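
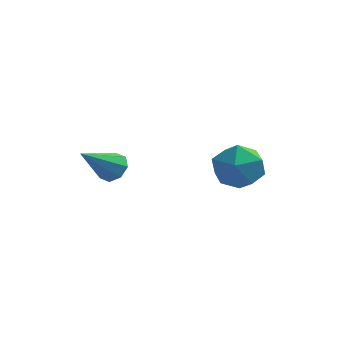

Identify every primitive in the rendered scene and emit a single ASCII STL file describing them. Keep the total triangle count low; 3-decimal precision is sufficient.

solid 
facet normal 0.450 0.610 -0.652
outer loop
vertex -1.311 -0.994 -2.128
vertex -1.797 -0.439 -1.944
vertex -1.118 -0.666 -1.688
endloop
endfacet
facet normal 0.643 -0.722 0.256
outer loop
vertex -1.311 -0.994 -2.128
vertex -1.118 -0.666 -1.688
vertex -2.743 -1.721 -0.576
endloop
endfacet
facet normal 0.450 0.612 -0.650
outer loop
vertex -1.118 -0.666 -1.688
vertex -1.797 -0.439 -1.944
vertex -1.323 -0.206 -1.397
endloop
endfacet
facet normal 0.636 -0.190 0.748
outer loop
vertex -1.118 -0.666 -1.688
vertex -1.323 -0.206 -1.397
vertex -2.743 -1.721 -0.576
endloop
endfacet
facet normal 0.451 0.611 -0.651
outer loop
vertex -1.323 -0.206 -1.397
vertex -1.797 -0.439 -1.944
vertex -1.805 0.118 -1.427
endloop
endfacet
facet normal 0.171 0.340 0.925
outer loop
vertex -1.323 -0.206 -1.397
vertex -1.805 0.118 -1.427
vertex -2.743 -1.721 -0.576
endloop
endfacet
facet normal 0.451 0.611 -0.651
outer loop
vertex -1.805 0.118 -1.427
vertex -1.797 -0.439 -1.944
vertex -2.282 0.116 -1.759
endloop
endfacet
facet normal -0.476 0.558 0.680
outer loop
vertex -1.805 0.118 -1.427
vertex -2.282 0.116 -1.759
vertex -2.743 -1.721 -0.576
endloop
endfacet
facet normal 0.451 0.611 -0.650
outer loop
vertex -2.282 0.116 -1.759
vertex -1.797 -0.439 -1.944
vertex -2.475 -0.211 -2.2
endloop
endfacet
facet normal -0.929 0.335 0.158
outer loop
vertex -2.282 0.116 -1.759
vertex -2.475 -0.211 -2.2
vertex -2.743 -1.721 -0.576
endloop
endfacet
facet normal 0.451 0.610 -0.652
outer loop
vertex -2.475 -0.211 -2.2
vertex -1.797 -0.439 -1.944
vertex -2.271 -0.672 -2.49
endloop
endfacet
facet normal -0.921 -0.197 -0.335
outer loop
vertex -2.475 -0.211 -2.2
vertex -2.271 -0.672 -2.49
vertex -2.743 -1.721 -0.576
endloop
endfacet
facet normal 0.450 0.611 -0.651
outer loop
vertex -2.271 -0.672 -2.49
vertex -1.797 -0.439 -1.944
vertex -1.789 -0.996 -2.461
endloop
endfacet
facet normal -0.458 -0.727 -0.511
outer loop
vertex -2.271 -0.672 -2.49
vertex -1.789 -0.996 -2.461
vertex -2.743 -1.721 -0.576
endloop
endfacet
facet normal 0.451 0.611 -0.651
outer loop
vertex -1.789 -0.996 -2.461
vertex -1.797 -0.439 -1.944
vertex -1.311 -0.994 -2.128
endloop
endfacet
facet normal 0.190 -0.945 -0.267
outer loop
vertex -1.789 -0.996 -2.461
vertex -1.311 -0.994 -2.128
vertex -2.743 -1.721 -0.576
endloop
endfacet
facet normal -0.105 0.668 0.737
outer loop
vertex 2.202 2.187 -1.799
vertex 2.863 1.439 -1.027
vertex 3.456 2.305 -1.728
endloop
endfacet
facet normal -0.099 0.990 0.099
outer loop
vertex 2.202 2.187 -1.799
vertex 3.456 2.305 -1.728
vertex 2.88 2.36 -2.849
endloop
endfacet
facet normal -0.632 0.719 -0.289
outer loop
vertex 2.202 2.187 -1.799
vertex 2.88 2.36 -2.849
vertex 1.931 1.53 -2.841
endloop
endfacet
facet normal -0.967 0.230 0.107
outer loop
vertex 2.202 2.187 -1.799
vertex 1.931 1.53 -2.841
vertex 1.92 0.96 -1.714
endloop
endfacet
facet normal -0.641 0.199 0.741
outer loop
vertex 2.202 2.187 -1.799
vertex 1.92 0.96 -1.714
vertex 2.863 1.439 -1.027
endloop
endfacet
facet normal 0.516 0.827 -0.224
outer loop
vertex 2.88 2.36 -2.849
vertex 3.456 2.305 -1.728
vertex 3.96 1.72 -2.726
endloop
endfacet
facet normal 0.506 0.306 0.806
outer loop
vertex 3.456 2.305 -1.728
vertex 2.863 1.439 -1.027
vertex 3.949 1.15 -1.599
endloop
endfacet
facet normal -0.362 -0.455 0.814
outer loop
vertex 2.863 1.439 -1.027
vertex 1.92 0.96 -1.714
vertex 3.0 0.32 -1.591
endloop
endfacet
facet normal -0.890 -0.404 -0.213
outer loop
vertex 1.92 0.96 -1.714
vertex 1.931 1.53 -2.841
vertex 2.424 0.375 -2.712
endloop
endfacet
facet normal -0.347 0.388 -0.854
outer loop
vertex 1.931 1.53 -2.841
vertex 2.88 2.36 -2.849
vertex 3.017 1.241 -3.413
endloop
endfacet
facet normal 0.967 -0.230 -0.107
outer loop
vertex 3.678 0.493 -2.641
vertex 3.96 1.72 -2.726
vertex 3.949 1.15 -1.599
endloop
endfacet
facet normal 0.632 -0.719 0.289
outer loop
vertex 3.678 0.493 -2.641
vertex 3.949 1.15 -1.599
vertex 3.0 0.32 -1.591
endloop
endfacet
facet normal 0.099 -0.990 -0.099
outer loop
vertex 3.678 0.493 -2.641
vertex 3.0 0.32 -1.591
vertex 2.424 0.375 -2.712
endloop
endfacet
facet normal 0.105 -0.668 -0.737
outer loop
vertex 3.678 0.493 -2.641
vertex 2.424 0.375 -2.712
vertex 3.017 1.241 -3.413
endloop
endfacet
facet normal 0.641 -0.199 -0.741
outer loop
vertex 3.678 0.493 -2.641
vertex 3.017 1.241 -3.413
vertex 3.96 1.72 -2.726
endloop
endfacet
facet normal 0.890 0.404 0.213
outer loop
vertex 3.949 1.15 -1.599
vertex 3.96 1.72 -2.726
vertex 3.456 2.305 -1.728
endloop
endfacet
facet normal 0.347 -0.388 0.854
outer loop
vertex 3.0 0.32 -1.591
vertex 3.949 1.15 -1.599
vertex 2.863 1.439 -1.027
endloop
endfacet
facet normal -0.516 -0.827 0.224
outer loop
vertex 2.424 0.375 -2.712
vertex 3.0 0.32 -1.591
vertex 1.92 0.96 -1.714
endloop
endfacet
facet normal -0.506 -0.306 -0.806
outer loop
vertex 3.017 1.241 -3.413
vertex 2.424 0.375 -2.712
vertex 1.931 1.53 -2.841
endloop
endfacet
facet normal 0.362 0.455 -0.814
outer loop
vertex 3.96 1.72 -2.726
vertex 3.017 1.241 -3.413
vertex 2.88 2.36 -2.849
endloop
endfacet

endsolid


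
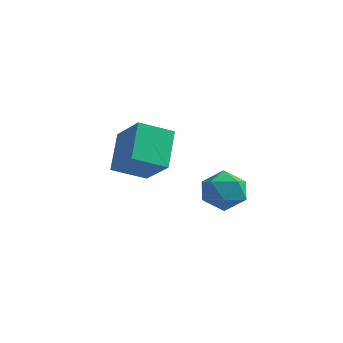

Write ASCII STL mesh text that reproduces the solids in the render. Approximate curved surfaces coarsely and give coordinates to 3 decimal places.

solid 
facet normal -0.711 0.337 -0.617
outer loop
vertex -3.319 -2.542 2.203
vertex -2.41 -1.653 1.64
vertex -2.878 -3.724 1.05
endloop
endfacet
facet normal -0.654 -0.639 0.405
outer loop
vertex -1.69 -4.287 2.08
vertex -3.319 -2.542 2.203
vertex -2.878 -3.724 1.05
endloop
endfacet
facet normal -0.711 0.337 -0.617
outer loop
vertex -2.878 -3.724 1.05
vertex -2.41 -1.653 1.64
vertex -1.969 -2.836 0.486
endloop
endfacet
facet normal 0.257 -0.692 -0.675
outer loop
vertex -1.969 -2.836 0.486
vertex -1.69 -4.287 2.08
vertex -2.878 -3.724 1.05
endloop
endfacet
facet normal -0.258 0.691 0.675
outer loop
vertex -3.319 -2.542 2.203
vertex -1.222 -2.216 2.67
vertex -2.41 -1.653 1.64
endloop
endfacet
facet normal -0.654 -0.639 0.405
outer loop
vertex -2.131 -3.104 3.234
vertex -3.319 -2.542 2.203
vertex -1.69 -4.287 2.08
endloop
endfacet
facet normal -0.258 0.692 0.674
outer loop
vertex -2.131 -3.104 3.234
vertex -1.222 -2.216 2.67
vertex -3.319 -2.542 2.203
endloop
endfacet
facet normal 0.654 0.639 -0.405
outer loop
vertex -2.41 -1.653 1.64
vertex -1.222 -2.216 2.67
vertex -1.969 -2.836 0.486
endloop
endfacet
facet normal 0.258 -0.691 -0.675
outer loop
vertex -0.781 -3.398 1.517
vertex -1.69 -4.287 2.08
vertex -1.969 -2.836 0.486
endloop
endfacet
facet normal 0.654 0.639 -0.405
outer loop
vertex -1.969 -2.836 0.486
vertex -1.222 -2.216 2.67
vertex -0.781 -3.398 1.517
endloop
endfacet
facet normal 0.711 -0.337 0.617
outer loop
vertex -0.781 -3.398 1.517
vertex -2.131 -3.104 3.234
vertex -1.69 -4.287 2.08
endloop
endfacet
facet normal 0.711 -0.336 0.617
outer loop
vertex -1.222 -2.216 2.67
vertex -2.131 -3.104 3.234
vertex -0.781 -3.398 1.517
endloop
endfacet
facet normal 0.098 -0.183 0.978
outer loop
vertex -1.103 1.104 -0.5
vertex -1.114 0.142 -0.679
vertex -0.266 0.629 -0.673
endloop
endfacet
facet normal 0.412 0.433 0.802
outer loop
vertex -1.103 1.104 -0.5
vertex -0.266 0.629 -0.673
vertex -0.419 1.509 -1.07
endloop
endfacet
facet normal -0.083 0.857 0.509
outer loop
vertex -1.103 1.104 -0.5
vertex -0.419 1.509 -1.07
vertex -1.362 1.567 -1.321
endloop
endfacet
facet normal -0.703 0.502 0.505
outer loop
vertex -1.103 1.104 -0.5
vertex -1.362 1.567 -1.321
vertex -1.792 0.722 -1.08
endloop
endfacet
facet normal -0.591 -0.141 0.795
outer loop
vertex -1.103 1.104 -0.5
vertex -1.792 0.722 -1.08
vertex -1.114 0.142 -0.679
endloop
endfacet
facet normal 0.905 0.295 0.306
outer loop
vertex -0.419 1.509 -1.07
vertex -0.266 0.629 -0.673
vertex -0.008 0.798 -1.6
endloop
endfacet
facet normal 0.399 -0.701 0.591
outer loop
vertex -0.266 0.629 -0.673
vertex -1.114 0.142 -0.679
vertex -0.438 -0.047 -1.359
endloop
endfacet
facet normal -0.716 -0.633 0.294
outer loop
vertex -1.114 0.142 -0.679
vertex -1.792 0.722 -1.08
vertex -1.381 0.011 -1.61
endloop
endfacet
facet normal -0.897 0.406 -0.176
outer loop
vertex -1.792 0.722 -1.08
vertex -1.362 1.567 -1.321
vertex -1.534 0.891 -2.007
endloop
endfacet
facet normal 0.105 0.980 -0.168
outer loop
vertex -1.362 1.567 -1.321
vertex -0.419 1.509 -1.07
vertex -0.686 1.378 -2.001
endloop
endfacet
facet normal 0.703 -0.502 -0.505
outer loop
vertex -0.697 0.416 -2.18
vertex -0.008 0.798 -1.6
vertex -0.438 -0.047 -1.359
endloop
endfacet
facet normal 0.083 -0.857 -0.509
outer loop
vertex -0.697 0.416 -2.18
vertex -0.438 -0.047 -1.359
vertex -1.381 0.011 -1.61
endloop
endfacet
facet normal -0.412 -0.433 -0.802
outer loop
vertex -0.697 0.416 -2.18
vertex -1.381 0.011 -1.61
vertex -1.534 0.891 -2.007
endloop
endfacet
facet normal -0.098 0.183 -0.978
outer loop
vertex -0.697 0.416 -2.18
vertex -1.534 0.891 -2.007
vertex -0.686 1.378 -2.001
endloop
endfacet
facet normal 0.591 0.141 -0.795
outer loop
vertex -0.697 0.416 -2.18
vertex -0.686 1.378 -2.001
vertex -0.008 0.798 -1.6
endloop
endfacet
facet normal 0.897 -0.406 0.176
outer loop
vertex -0.438 -0.047 -1.359
vertex -0.008 0.798 -1.6
vertex -0.266 0.629 -0.673
endloop
endfacet
facet normal -0.105 -0.980 0.168
outer loop
vertex -1.381 0.011 -1.61
vertex -0.438 -0.047 -1.359
vertex -1.114 0.142 -0.679
endloop
endfacet
facet normal -0.905 -0.295 -0.306
outer loop
vertex -1.534 0.891 -2.007
vertex -1.381 0.011 -1.61
vertex -1.792 0.722 -1.08
endloop
endfacet
facet normal -0.399 0.701 -0.591
outer loop
vertex -0.686 1.378 -2.001
vertex -1.534 0.891 -2.007
vertex -1.362 1.567 -1.321
endloop
endfacet
facet normal 0.716 0.633 -0.294
outer loop
vertex -0.008 0.798 -1.6
vertex -0.686 1.378 -2.001
vertex -0.419 1.509 -1.07
endloop
endfacet

endsolid


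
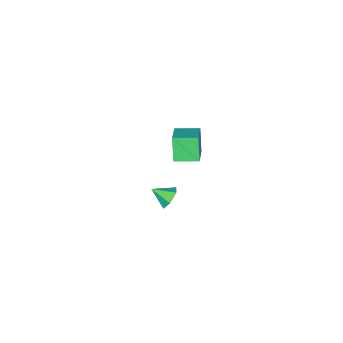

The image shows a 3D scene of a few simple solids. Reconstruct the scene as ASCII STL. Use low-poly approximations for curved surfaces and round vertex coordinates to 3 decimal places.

solid 
facet normal -0.782 -0.471 -0.407
outer loop
vertex -3.944 -3.553 -2.882
vertex -4.652 -2.455 -2.792
vertex -3.483 -3.145 -4.239
endloop
endfacet
facet normal 0.541 -0.838 -0.068
outer loop
vertex -2.388 -2.485 -3.668
vertex -3.944 -3.553 -2.882
vertex -3.483 -3.145 -4.239
endloop
endfacet
facet normal -0.782 -0.471 -0.408
outer loop
vertex -3.483 -3.145 -4.239
vertex -4.652 -2.455 -2.792
vertex -4.191 -2.046 -4.149
endloop
endfacet
facet normal 0.310 0.274 -0.911
outer loop
vertex -4.191 -2.046 -4.149
vertex -2.388 -2.485 -3.668
vertex -3.483 -3.145 -4.239
endloop
endfacet
facet normal -0.310 -0.274 0.911
outer loop
vertex -3.944 -3.553 -2.882
vertex -3.557 -1.795 -2.221
vertex -4.652 -2.455 -2.792
endloop
endfacet
facet normal 0.541 -0.838 -0.069
outer loop
vertex -2.849 -2.894 -2.311
vertex -3.944 -3.553 -2.882
vertex -2.388 -2.485 -3.668
endloop
endfacet
facet normal -0.310 -0.274 0.910
outer loop
vertex -2.849 -2.894 -2.311
vertex -3.557 -1.795 -2.221
vertex -3.944 -3.553 -2.882
endloop
endfacet
facet normal -0.541 0.838 0.069
outer loop
vertex -4.652 -2.455 -2.792
vertex -3.557 -1.795 -2.221
vertex -4.191 -2.046 -4.149
endloop
endfacet
facet normal 0.310 0.274 -0.910
outer loop
vertex -3.096 -1.387 -3.578
vertex -2.388 -2.485 -3.668
vertex -4.191 -2.046 -4.149
endloop
endfacet
facet normal -0.540 0.839 0.069
outer loop
vertex -4.191 -2.046 -4.149
vertex -3.557 -1.795 -2.221
vertex -3.096 -1.387 -3.578
endloop
endfacet
facet normal 0.782 0.471 0.408
outer loop
vertex -3.096 -1.387 -3.578
vertex -2.849 -2.894 -2.311
vertex -2.388 -2.485 -3.668
endloop
endfacet
facet normal 0.783 0.471 0.407
outer loop
vertex -3.557 -1.795 -2.221
vertex -2.849 -2.894 -2.311
vertex -3.096 -1.387 -3.578
endloop
endfacet
facet normal -0.332 0.808 -0.487
outer loop
vertex 3.486 1.233 0.264
vertex 2.924 1.184 0.566
vertex 3.395 1.532 0.822
endloop
endfacet
facet normal 0.977 -0.077 0.201
outer loop
vertex 3.486 1.233 0.264
vertex 3.395 1.532 0.822
vertex 3.256 0.376 1.054
endloop
endfacet
facet normal -0.333 0.808 -0.486
outer loop
vertex 3.395 1.532 0.822
vertex 2.924 1.184 0.566
vertex 2.833 1.483 1.125
endloop
endfacet
facet normal 0.463 0.121 0.878
outer loop
vertex 3.395 1.532 0.822
vertex 2.833 1.483 1.125
vertex 3.256 0.376 1.054
endloop
endfacet
facet normal -0.333 0.808 -0.486
outer loop
vertex 2.833 1.483 1.125
vertex 2.924 1.184 0.566
vertex 2.362 1.135 0.869
endloop
endfacet
facet normal -0.354 -0.194 0.915
outer loop
vertex 2.833 1.483 1.125
vertex 2.362 1.135 0.869
vertex 3.256 0.376 1.054
endloop
endfacet
facet normal -0.333 0.807 -0.487
outer loop
vertex 2.362 1.135 0.869
vertex 2.924 1.184 0.566
vertex 2.452 0.835 0.31
endloop
endfacet
facet normal -0.655 -0.705 0.273
outer loop
vertex 2.362 1.135 0.869
vertex 2.452 0.835 0.31
vertex 3.256 0.376 1.054
endloop
endfacet
facet normal -0.332 0.807 -0.488
outer loop
vertex 2.452 0.835 0.31
vertex 2.924 1.184 0.566
vertex 3.014 0.884 0.008
endloop
endfacet
facet normal -0.140 -0.903 -0.406
outer loop
vertex 2.452 0.835 0.31
vertex 3.014 0.884 0.008
vertex 3.256 0.376 1.054
endloop
endfacet
facet normal -0.332 0.807 -0.488
outer loop
vertex 3.014 0.884 0.008
vertex 2.924 1.184 0.566
vertex 3.486 1.233 0.264
endloop
endfacet
facet normal 0.676 -0.589 -0.443
outer loop
vertex 3.014 0.884 0.008
vertex 3.486 1.233 0.264
vertex 3.256 0.376 1.054
endloop
endfacet

endsolid


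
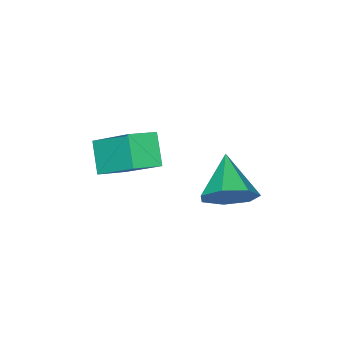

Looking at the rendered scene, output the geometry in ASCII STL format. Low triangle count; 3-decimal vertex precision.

solid 
facet normal 0.623 0.599 -0.503
outer loop
vertex 0.656 -2.995 -2.951
vertex 0.051 -2.566 -3.19
vertex 0.485 -2.479 -2.548
endloop
endfacet
facet normal 0.369 -0.493 0.788
outer loop
vertex 0.656 -2.995 -2.951
vertex 0.485 -2.479 -2.548
vertex -0.791 -3.374 -2.51
endloop
endfacet
facet normal 0.623 0.599 -0.503
outer loop
vertex 0.485 -2.479 -2.548
vertex 0.051 -2.566 -3.19
vertex -0.013 -2.028 -2.628
endloop
endfacet
facet normal -0.053 0.118 0.992
outer loop
vertex 0.485 -2.479 -2.548
vertex -0.013 -2.028 -2.628
vertex -0.791 -3.374 -2.51
endloop
endfacet
facet normal 0.623 0.599 -0.503
outer loop
vertex -0.013 -2.028 -2.628
vertex 0.051 -2.566 -3.19
vertex -0.463 -1.982 -3.131
endloop
endfacet
facet normal -0.652 0.432 0.623
outer loop
vertex -0.013 -2.028 -2.628
vertex -0.463 -1.982 -3.131
vertex -0.791 -3.374 -2.51
endloop
endfacet
facet normal 0.623 0.599 -0.503
outer loop
vertex -0.463 -1.982 -3.131
vertex 0.051 -2.566 -3.19
vertex -0.527 -2.375 -3.678
endloop
endfacet
facet normal -0.976 0.213 -0.039
outer loop
vertex -0.463 -1.982 -3.131
vertex -0.527 -2.375 -3.678
vertex -0.791 -3.374 -2.51
endloop
endfacet
facet normal 0.623 0.598 -0.504
outer loop
vertex -0.527 -2.375 -3.678
vertex 0.051 -2.566 -3.19
vertex -0.156 -2.912 -3.857
endloop
endfacet
facet normal -0.782 -0.375 -0.497
outer loop
vertex -0.527 -2.375 -3.678
vertex -0.156 -2.912 -3.857
vertex -0.791 -3.374 -2.51
endloop
endfacet
facet normal 0.622 0.599 -0.504
outer loop
vertex -0.156 -2.912 -3.857
vertex 0.051 -2.566 -3.19
vertex 0.371 -3.188 -3.534
endloop
endfacet
facet normal -0.216 -0.888 -0.406
outer loop
vertex -0.156 -2.912 -3.857
vertex 0.371 -3.188 -3.534
vertex -0.791 -3.374 -2.51
endloop
endfacet
facet normal 0.623 0.599 -0.503
outer loop
vertex 0.371 -3.188 -3.534
vertex 0.051 -2.566 -3.19
vertex 0.656 -2.995 -2.951
endloop
endfacet
facet normal 0.297 -0.940 0.166
outer loop
vertex 0.371 -3.188 -3.534
vertex 0.656 -2.995 -2.951
vertex -0.791 -3.374 -2.51
endloop
endfacet
facet normal -0.451 -0.556 0.699
outer loop
vertex 2.411 -3.795 0.24
vertex 1.661 -3.545 -0.045
vertex 2.381 -4.975 -0.718
endloop
endfacet
facet normal 0.892 -0.298 0.339
outer loop
vertex 2.819 -4.435 -1.395
vertex 2.411 -3.795 0.24
vertex 2.381 -4.975 -0.718
endloop
endfacet
facet normal -0.452 -0.556 0.698
outer loop
vertex 2.381 -4.975 -0.718
vertex 1.661 -3.545 -0.045
vertex 1.632 -4.724 -1.003
endloop
endfacet
facet normal -0.020 -0.775 -0.631
outer loop
vertex 1.632 -4.724 -1.003
vertex 2.819 -4.435 -1.395
vertex 2.381 -4.975 -0.718
endloop
endfacet
facet normal 0.019 0.776 0.631
outer loop
vertex 2.411 -3.795 0.24
vertex 2.099 -3.005 -0.722
vertex 1.661 -3.545 -0.045
endloop
endfacet
facet normal 0.892 -0.298 0.339
outer loop
vertex 2.848 -3.256 -0.437
vertex 2.411 -3.795 0.24
vertex 2.819 -4.435 -1.395
endloop
endfacet
facet normal 0.020 0.776 0.631
outer loop
vertex 2.848 -3.256 -0.437
vertex 2.099 -3.005 -0.722
vertex 2.411 -3.795 0.24
endloop
endfacet
facet normal -0.892 0.298 -0.340
outer loop
vertex 1.661 -3.545 -0.045
vertex 2.099 -3.005 -0.722
vertex 1.632 -4.724 -1.003
endloop
endfacet
facet normal -0.019 -0.776 -0.630
outer loop
vertex 2.069 -4.185 -1.68
vertex 2.819 -4.435 -1.395
vertex 1.632 -4.724 -1.003
endloop
endfacet
facet normal -0.892 0.298 -0.339
outer loop
vertex 1.632 -4.724 -1.003
vertex 2.099 -3.005 -0.722
vertex 2.069 -4.185 -1.68
endloop
endfacet
facet normal 0.451 0.556 -0.698
outer loop
vertex 2.069 -4.185 -1.68
vertex 2.848 -3.256 -0.437
vertex 2.819 -4.435 -1.395
endloop
endfacet
facet normal 0.452 0.555 -0.698
outer loop
vertex 2.099 -3.005 -0.722
vertex 2.848 -3.256 -0.437
vertex 2.069 -4.185 -1.68
endloop
endfacet

endsolid


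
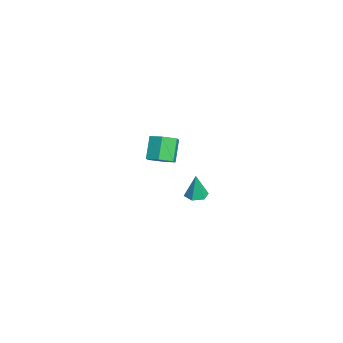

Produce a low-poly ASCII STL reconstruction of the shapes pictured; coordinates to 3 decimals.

solid 
facet normal -0.092 0.018 -0.996
outer loop
vertex 4.286 3.355 -1.64
vertex 3.794 2.963 -1.602
vertex 3.702 3.586 -1.582
endloop
endfacet
facet normal 0.375 0.864 0.335
outer loop
vertex 4.286 3.355 -1.64
vertex 3.702 3.586 -1.582
vertex 3.926 2.937 -0.158
endloop
endfacet
facet normal -0.092 0.018 -0.996
outer loop
vertex 3.702 3.586 -1.582
vertex 3.794 2.963 -1.602
vertex 3.211 3.194 -1.544
endloop
endfacet
facet normal -0.547 0.726 0.417
outer loop
vertex 3.702 3.586 -1.582
vertex 3.211 3.194 -1.544
vertex 3.926 2.937 -0.158
endloop
endfacet
facet normal -0.092 0.019 -0.996
outer loop
vertex 3.211 3.194 -1.544
vertex 3.794 2.963 -1.602
vertex 3.302 2.571 -1.564
endloop
endfacet
facet normal -0.890 -0.144 0.432
outer loop
vertex 3.211 3.194 -1.544
vertex 3.302 2.571 -1.564
vertex 3.926 2.937 -0.158
endloop
endfacet
facet normal -0.092 0.018 -0.996
outer loop
vertex 3.302 2.571 -1.564
vertex 3.794 2.963 -1.602
vertex 3.886 2.34 -1.622
endloop
endfacet
facet normal -0.311 -0.877 0.366
outer loop
vertex 3.302 2.571 -1.564
vertex 3.886 2.34 -1.622
vertex 3.926 2.937 -0.158
endloop
endfacet
facet normal -0.090 0.019 -0.996
outer loop
vertex 3.886 2.34 -1.622
vertex 3.794 2.963 -1.602
vertex 4.377 2.732 -1.659
endloop
endfacet
facet normal 0.611 -0.739 0.285
outer loop
vertex 3.886 2.34 -1.622
vertex 4.377 2.732 -1.659
vertex 3.926 2.937 -0.158
endloop
endfacet
facet normal -0.091 0.017 -0.996
outer loop
vertex 4.377 2.732 -1.659
vertex 3.794 2.963 -1.602
vertex 4.286 3.355 -1.64
endloop
endfacet
facet normal 0.954 0.131 0.269
outer loop
vertex 4.377 2.732 -1.659
vertex 4.286 3.355 -1.64
vertex 3.926 2.937 -0.158
endloop
endfacet
facet normal 0.557 -0.133 -0.820
outer loop
vertex -2.318 1.917 -2.751
vertex -2.809 1.247 -2.976
vertex -3.013 2.039 -3.243
endloop
endfacet
facet normal 0.192 0.981 -0.028
outer loop
vertex -2.318 1.917 -2.751
vertex -3.013 2.039 -3.243
vertex -3.18 2.122 -1.48
endloop
endfacet
facet normal 0.193 0.981 -0.028
outer loop
vertex -3.18 2.122 -1.48
vertex -3.013 2.039 -3.243
vertex -3.875 2.245 -1.971
endloop
endfacet
facet normal -0.556 0.133 0.820
outer loop
vertex -3.18 2.122 -1.48
vertex -3.875 2.245 -1.971
vertex -3.671 1.453 -1.704
endloop
endfacet
facet normal 0.556 -0.133 -0.820
outer loop
vertex -3.013 2.039 -3.243
vertex -2.809 1.247 -2.976
vertex -3.504 1.369 -3.467
endloop
endfacet
facet normal -0.604 0.613 -0.509
outer loop
vertex -3.013 2.039 -3.243
vertex -3.504 1.369 -3.467
vertex -3.875 2.245 -1.971
endloop
endfacet
facet normal -0.604 0.613 -0.509
outer loop
vertex -3.875 2.245 -1.971
vertex -3.504 1.369 -3.467
vertex -4.366 1.575 -2.195
endloop
endfacet
facet normal -0.556 0.133 0.820
outer loop
vertex -3.875 2.245 -1.971
vertex -4.366 1.575 -2.195
vertex -3.671 1.453 -1.704
endloop
endfacet
facet normal 0.556 -0.133 -0.820
outer loop
vertex -3.504 1.369 -3.467
vertex -2.809 1.247 -2.976
vertex -3.3 0.578 -3.2
endloop
endfacet
facet normal -0.796 -0.368 -0.480
outer loop
vertex -3.504 1.369 -3.467
vertex -3.3 0.578 -3.2
vertex -4.366 1.575 -2.195
endloop
endfacet
facet normal -0.796 -0.367 -0.481
outer loop
vertex -4.366 1.575 -2.195
vertex -3.3 0.578 -3.2
vertex -4.162 0.783 -1.929
endloop
endfacet
facet normal -0.556 0.132 0.820
outer loop
vertex -4.366 1.575 -2.195
vertex -4.162 0.783 -1.929
vertex -3.671 1.453 -1.704
endloop
endfacet
facet normal 0.556 -0.133 -0.820
outer loop
vertex -3.3 0.578 -3.2
vertex -2.809 1.247 -2.976
vertex -2.605 0.455 -2.709
endloop
endfacet
facet normal -0.193 -0.981 0.027
outer loop
vertex -3.3 0.578 -3.2
vertex -2.605 0.455 -2.709
vertex -4.162 0.783 -1.929
endloop
endfacet
facet normal -0.192 -0.981 0.028
outer loop
vertex -4.162 0.783 -1.929
vertex -2.605 0.455 -2.709
vertex -3.467 0.661 -1.437
endloop
endfacet
facet normal -0.557 0.133 0.820
outer loop
vertex -4.162 0.783 -1.929
vertex -3.467 0.661 -1.437
vertex -3.671 1.453 -1.704
endloop
endfacet
facet normal 0.556 -0.133 -0.820
outer loop
vertex -2.605 0.455 -2.709
vertex -2.809 1.247 -2.976
vertex -2.114 1.125 -2.485
endloop
endfacet
facet normal 0.604 -0.613 0.509
outer loop
vertex -2.605 0.455 -2.709
vertex -2.114 1.125 -2.485
vertex -3.467 0.661 -1.437
endloop
endfacet
facet normal 0.604 -0.613 0.509
outer loop
vertex -3.467 0.661 -1.437
vertex -2.114 1.125 -2.485
vertex -2.976 1.331 -1.213
endloop
endfacet
facet normal -0.556 0.133 0.820
outer loop
vertex -3.467 0.661 -1.437
vertex -2.976 1.331 -1.213
vertex -3.671 1.453 -1.704
endloop
endfacet
facet normal 0.556 -0.132 -0.820
outer loop
vertex -2.114 1.125 -2.485
vertex -2.809 1.247 -2.976
vertex -2.318 1.917 -2.751
endloop
endfacet
facet normal 0.797 0.367 0.481
outer loop
vertex -2.114 1.125 -2.485
vertex -2.318 1.917 -2.751
vertex -2.976 1.331 -1.213
endloop
endfacet
facet normal 0.796 0.368 0.481
outer loop
vertex -2.976 1.331 -1.213
vertex -2.318 1.917 -2.751
vertex -3.18 2.122 -1.48
endloop
endfacet
facet normal -0.556 0.133 0.820
outer loop
vertex -2.976 1.331 -1.213
vertex -3.18 2.122 -1.48
vertex -3.671 1.453 -1.704
endloop
endfacet

endsolid


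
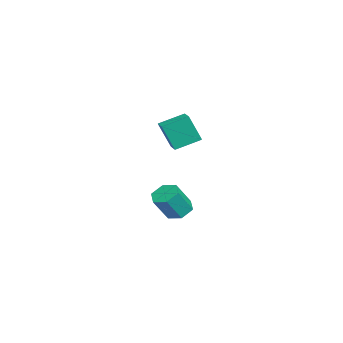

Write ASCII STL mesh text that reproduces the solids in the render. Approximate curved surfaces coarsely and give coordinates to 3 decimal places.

solid 
facet normal -0.376 0.431 -0.820
outer loop
vertex -0.127 -3.19 -4.654
vertex -0.558 -2.538 -4.114
vertex 0.322 -2.382 -4.435
endloop
endfacet
facet normal 0.797 -0.301 -0.523
outer loop
vertex -0.127 -3.19 -4.654
vertex 0.322 -2.382 -4.435
vertex 0.61 -4.034 -3.045
endloop
endfacet
facet normal 0.797 -0.301 -0.523
outer loop
vertex 0.61 -4.034 -3.045
vertex 0.322 -2.382 -4.435
vertex 1.059 -3.225 -2.827
endloop
endfacet
facet normal 0.376 -0.430 0.821
outer loop
vertex 0.61 -4.034 -3.045
vertex 1.059 -3.225 -2.827
vertex 0.178 -3.382 -2.506
endloop
endfacet
facet normal -0.376 0.430 -0.821
outer loop
vertex 0.322 -2.382 -4.435
vertex -0.558 -2.538 -4.114
vertex -0.11 -1.73 -3.896
endloop
endfacet
facet normal 0.807 0.587 -0.063
outer loop
vertex 0.322 -2.382 -4.435
vertex -0.11 -1.73 -3.896
vertex 1.059 -3.225 -2.827
endloop
endfacet
facet normal 0.807 0.587 -0.062
outer loop
vertex 1.059 -3.225 -2.827
vertex -0.11 -1.73 -3.896
vertex 0.627 -2.573 -2.287
endloop
endfacet
facet normal 0.376 -0.431 0.821
outer loop
vertex 1.059 -3.225 -2.827
vertex 0.627 -2.573 -2.287
vertex 0.178 -3.382 -2.506
endloop
endfacet
facet normal -0.376 0.430 -0.821
outer loop
vertex -0.11 -1.73 -3.896
vertex -0.558 -2.538 -4.114
vertex -0.99 -1.886 -3.575
endloop
endfacet
facet normal 0.011 0.888 0.460
outer loop
vertex -0.11 -1.73 -3.896
vertex -0.99 -1.886 -3.575
vertex 0.627 -2.573 -2.287
endloop
endfacet
facet normal 0.010 0.887 0.461
outer loop
vertex 0.627 -2.573 -2.287
vertex -0.99 -1.886 -3.575
vertex -0.253 -2.73 -1.966
endloop
endfacet
facet normal 0.376 -0.431 0.820
outer loop
vertex 0.627 -2.573 -2.287
vertex -0.253 -2.73 -1.966
vertex 0.178 -3.382 -2.506
endloop
endfacet
facet normal -0.376 0.430 -0.821
outer loop
vertex -0.99 -1.886 -3.575
vertex -0.558 -2.538 -4.114
vertex -1.439 -2.695 -3.793
endloop
endfacet
facet normal -0.797 0.301 0.523
outer loop
vertex -0.99 -1.886 -3.575
vertex -1.439 -2.695 -3.793
vertex -0.253 -2.73 -1.966
endloop
endfacet
facet normal -0.797 0.301 0.523
outer loop
vertex -0.253 -2.73 -1.966
vertex -1.439 -2.695 -3.793
vertex -0.702 -3.538 -2.185
endloop
endfacet
facet normal 0.376 -0.431 0.820
outer loop
vertex -0.253 -2.73 -1.966
vertex -0.702 -3.538 -2.185
vertex 0.178 -3.382 -2.506
endloop
endfacet
facet normal -0.376 0.431 -0.821
outer loop
vertex -1.439 -2.695 -3.793
vertex -0.558 -2.538 -4.114
vertex -1.007 -3.347 -4.333
endloop
endfacet
facet normal -0.807 -0.587 0.062
outer loop
vertex -1.439 -2.695 -3.793
vertex -1.007 -3.347 -4.333
vertex -0.702 -3.538 -2.185
endloop
endfacet
facet normal -0.807 -0.587 0.062
outer loop
vertex -0.702 -3.538 -2.185
vertex -1.007 -3.347 -4.333
vertex -0.27 -4.19 -2.724
endloop
endfacet
facet normal 0.376 -0.430 0.821
outer loop
vertex -0.702 -3.538 -2.185
vertex -0.27 -4.19 -2.724
vertex 0.178 -3.382 -2.506
endloop
endfacet
facet normal -0.376 0.431 -0.820
outer loop
vertex -1.007 -3.347 -4.333
vertex -0.558 -2.538 -4.114
vertex -0.127 -3.19 -4.654
endloop
endfacet
facet normal -0.010 -0.888 -0.461
outer loop
vertex -1.007 -3.347 -4.333
vertex -0.127 -3.19 -4.654
vertex -0.27 -4.19 -2.724
endloop
endfacet
facet normal -0.011 -0.888 -0.461
outer loop
vertex -0.27 -4.19 -2.724
vertex -0.127 -3.19 -4.654
vertex 0.61 -4.034 -3.045
endloop
endfacet
facet normal 0.376 -0.430 0.821
outer loop
vertex -0.27 -4.19 -2.724
vertex 0.61 -4.034 -3.045
vertex 0.178 -3.382 -2.506
endloop
endfacet
facet normal -0.958 -0.272 -0.094
outer loop
vertex 3.483 -3.616 4.266
vertex 3.001 -2.132 4.889
vertex 3.449 -2.886 2.501
endloop
endfacet
facet normal 0.287 -0.883 -0.371
outer loop
vertex 4.359 -2.628 2.591
vertex 3.483 -3.616 4.266
vertex 3.449 -2.886 2.501
endloop
endfacet
facet normal -0.958 -0.272 -0.094
outer loop
vertex 3.449 -2.886 2.501
vertex 3.001 -2.132 4.889
vertex 2.967 -1.402 3.125
endloop
endfacet
facet normal -0.017 0.383 -0.924
outer loop
vertex 2.967 -1.402 3.125
vertex 4.359 -2.628 2.591
vertex 3.449 -2.886 2.501
endloop
endfacet
facet normal 0.017 -0.382 0.924
outer loop
vertex 3.483 -3.616 4.266
vertex 3.911 -1.874 4.979
vertex 3.001 -2.132 4.889
endloop
endfacet
facet normal 0.287 -0.883 -0.371
outer loop
vertex 4.393 -3.358 4.355
vertex 3.483 -3.616 4.266
vertex 4.359 -2.628 2.591
endloop
endfacet
facet normal 0.018 -0.383 0.924
outer loop
vertex 4.393 -3.358 4.355
vertex 3.911 -1.874 4.979
vertex 3.483 -3.616 4.266
endloop
endfacet
facet normal -0.287 0.883 0.371
outer loop
vertex 3.001 -2.132 4.889
vertex 3.911 -1.874 4.979
vertex 2.967 -1.402 3.125
endloop
endfacet
facet normal -0.018 0.382 -0.924
outer loop
vertex 3.877 -1.144 3.214
vertex 4.359 -2.628 2.591
vertex 2.967 -1.402 3.125
endloop
endfacet
facet normal -0.287 0.883 0.371
outer loop
vertex 2.967 -1.402 3.125
vertex 3.911 -1.874 4.979
vertex 3.877 -1.144 3.214
endloop
endfacet
facet normal 0.958 0.272 0.094
outer loop
vertex 3.877 -1.144 3.214
vertex 4.393 -3.358 4.355
vertex 4.359 -2.628 2.591
endloop
endfacet
facet normal 0.958 0.272 0.094
outer loop
vertex 3.911 -1.874 4.979
vertex 4.393 -3.358 4.355
vertex 3.877 -1.144 3.214
endloop
endfacet

endsolid


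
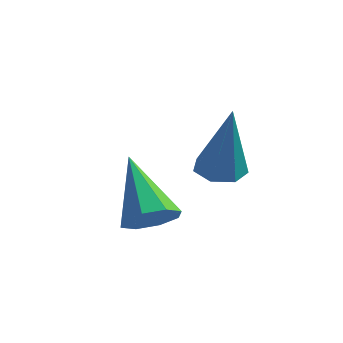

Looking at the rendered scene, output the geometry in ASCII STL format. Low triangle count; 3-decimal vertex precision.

solid 
facet normal -0.313 0.181 -0.932
outer loop
vertex 0.78 1.432 1.689
vertex 0.365 1.128 1.769
vertex 0.414 1.639 1.852
endloop
endfacet
facet normal 0.557 0.794 0.242
outer loop
vertex 0.78 1.432 1.689
vertex 0.414 1.639 1.852
vertex 0.915 0.812 3.411
endloop
endfacet
facet normal -0.311 0.181 -0.933
outer loop
vertex 0.414 1.639 1.852
vertex 0.365 1.128 1.769
vertex 0.011 1.462 1.952
endloop
endfacet
facet normal -0.235 0.825 0.513
outer loop
vertex 0.414 1.639 1.852
vertex 0.011 1.462 1.952
vertex 0.915 0.812 3.411
endloop
endfacet
facet normal -0.312 0.180 -0.933
outer loop
vertex 0.011 1.462 1.952
vertex 0.365 1.128 1.769
vertex -0.125 1.034 1.915
endloop
endfacet
facet normal -0.790 0.201 0.579
outer loop
vertex 0.011 1.462 1.952
vertex -0.125 1.034 1.915
vertex 0.915 0.812 3.411
endloop
endfacet
facet normal -0.312 0.180 -0.933
outer loop
vertex -0.125 1.034 1.915
vertex 0.365 1.128 1.769
vertex 0.108 0.676 1.768
endloop
endfacet
facet normal -0.691 -0.609 0.390
outer loop
vertex -0.125 1.034 1.915
vertex 0.108 0.676 1.768
vertex 0.915 0.812 3.411
endloop
endfacet
facet normal -0.312 0.179 -0.933
outer loop
vertex 0.108 0.676 1.768
vertex 0.365 1.128 1.769
vertex 0.535 0.659 1.622
endloop
endfacet
facet normal -0.010 -0.996 0.087
outer loop
vertex 0.108 0.676 1.768
vertex 0.535 0.659 1.622
vertex 0.915 0.812 3.411
endloop
endfacet
facet normal -0.312 0.180 -0.933
outer loop
vertex 0.535 0.659 1.622
vertex 0.365 1.128 1.769
vertex 0.834 0.996 1.587
endloop
endfacet
facet normal 0.739 -0.666 -0.100
outer loop
vertex 0.535 0.659 1.622
vertex 0.834 0.996 1.587
vertex 0.915 0.812 3.411
endloop
endfacet
facet normal -0.312 0.180 -0.933
outer loop
vertex 0.834 0.996 1.587
vertex 0.365 1.128 1.769
vertex 0.78 1.432 1.689
endloop
endfacet
facet normal 0.991 0.130 -0.031
outer loop
vertex 0.834 0.996 1.587
vertex 0.78 1.432 1.689
vertex 0.915 0.812 3.411
endloop
endfacet
facet normal 0.611 -0.289 -0.737
outer loop
vertex 0.327 0.115 0.983
vertex -0.098 -0.233 0.767
vertex 0.065 0.328 0.682
endloop
endfacet
facet normal 0.315 0.882 0.350
outer loop
vertex 0.327 0.115 0.983
vertex 0.065 0.328 0.682
vertex -1.082 0.233 1.953
endloop
endfacet
facet normal 0.612 -0.289 -0.736
outer loop
vertex 0.065 0.328 0.682
vertex -0.098 -0.233 0.767
vertex -0.292 0.211 0.431
endloop
endfacet
facet normal -0.225 0.966 -0.131
outer loop
vertex 0.065 0.328 0.682
vertex -0.292 0.211 0.431
vertex -1.082 0.233 1.953
endloop
endfacet
facet normal 0.612 -0.290 -0.736
outer loop
vertex -0.292 0.211 0.431
vertex -0.098 -0.233 0.767
vertex -0.535 -0.165 0.377
endloop
endfacet
facet normal -0.745 0.538 -0.394
outer loop
vertex -0.292 0.211 0.431
vertex -0.535 -0.165 0.377
vertex -1.082 0.233 1.953
endloop
endfacet
facet normal 0.612 -0.290 -0.736
outer loop
vertex -0.535 -0.165 0.377
vertex -0.098 -0.233 0.767
vertex -0.522 -0.581 0.552
endloop
endfacet
facet normal -0.945 -0.151 -0.290
outer loop
vertex -0.535 -0.165 0.377
vertex -0.522 -0.581 0.552
vertex -1.082 0.233 1.953
endloop
endfacet
facet normal 0.611 -0.289 -0.737
outer loop
vertex -0.522 -0.581 0.552
vertex -0.098 -0.233 0.767
vertex -0.261 -0.794 0.852
endloop
endfacet
facet normal -0.708 -0.696 0.122
outer loop
vertex -0.522 -0.581 0.552
vertex -0.261 -0.794 0.852
vertex -1.082 0.233 1.953
endloop
endfacet
facet normal 0.612 -0.289 -0.736
outer loop
vertex -0.261 -0.794 0.852
vertex -0.098 -0.233 0.767
vertex 0.096 -0.678 1.103
endloop
endfacet
facet normal -0.169 -0.781 0.602
outer loop
vertex -0.261 -0.794 0.852
vertex 0.096 -0.678 1.103
vertex -1.082 0.233 1.953
endloop
endfacet
facet normal 0.611 -0.290 -0.737
outer loop
vertex 0.096 -0.678 1.103
vertex -0.098 -0.233 0.767
vertex 0.34 -0.301 1.157
endloop
endfacet
facet normal 0.353 -0.352 0.867
outer loop
vertex 0.096 -0.678 1.103
vertex 0.34 -0.301 1.157
vertex -1.082 0.233 1.953
endloop
endfacet
facet normal 0.611 -0.289 -0.737
outer loop
vertex 0.34 -0.301 1.157
vertex -0.098 -0.233 0.767
vertex 0.327 0.115 0.983
endloop
endfacet
facet normal 0.553 0.336 0.762
outer loop
vertex 0.34 -0.301 1.157
vertex 0.327 0.115 0.983
vertex -1.082 0.233 1.953
endloop
endfacet

endsolid


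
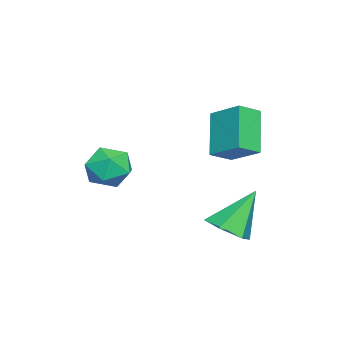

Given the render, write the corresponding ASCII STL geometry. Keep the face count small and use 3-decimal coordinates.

solid 
facet normal 0.398 -0.402 -0.825
outer loop
vertex 4.153 3.135 -3.225
vertex 3.498 2.368 -3.167
vertex 3.258 3.199 -3.688
endloop
endfacet
facet normal 0.073 0.997 -0.003
outer loop
vertex 4.153 3.135 -3.225
vertex 3.258 3.199 -3.688
vertex 2.622 3.252 -1.353
endloop
endfacet
facet normal 0.399 -0.402 -0.824
outer loop
vertex 3.258 3.199 -3.688
vertex 3.498 2.368 -3.167
vertex 2.603 2.432 -3.631
endloop
endfacet
facet normal -0.750 0.624 -0.218
outer loop
vertex 3.258 3.199 -3.688
vertex 2.603 2.432 -3.631
vertex 2.622 3.252 -1.353
endloop
endfacet
facet normal 0.398 -0.403 -0.824
outer loop
vertex 2.603 2.432 -3.631
vertex 3.498 2.368 -3.167
vertex 2.843 1.601 -3.109
endloop
endfacet
facet normal -0.970 -0.224 0.089
outer loop
vertex 2.603 2.432 -3.631
vertex 2.843 1.601 -3.109
vertex 2.622 3.252 -1.353
endloop
endfacet
facet normal 0.398 -0.402 -0.825
outer loop
vertex 2.843 1.601 -3.109
vertex 3.498 2.368 -3.167
vertex 3.738 1.537 -2.646
endloop
endfacet
facet normal -0.367 -0.700 0.612
outer loop
vertex 2.843 1.601 -3.109
vertex 3.738 1.537 -2.646
vertex 2.622 3.252 -1.353
endloop
endfacet
facet normal 0.399 -0.402 -0.824
outer loop
vertex 3.738 1.537 -2.646
vertex 3.498 2.368 -3.167
vertex 4.393 2.304 -2.703
endloop
endfacet
facet normal 0.456 -0.328 0.828
outer loop
vertex 3.738 1.537 -2.646
vertex 4.393 2.304 -2.703
vertex 2.622 3.252 -1.353
endloop
endfacet
facet normal 0.398 -0.403 -0.824
outer loop
vertex 4.393 2.304 -2.703
vertex 3.498 2.368 -3.167
vertex 4.153 3.135 -3.225
endloop
endfacet
facet normal 0.676 0.522 0.520
outer loop
vertex 4.393 2.304 -2.703
vertex 4.153 3.135 -3.225
vertex 2.622 3.252 -1.353
endloop
endfacet
facet normal -0.595 -0.603 0.531
outer loop
vertex 2.864 -2.356 0.024
vertex 3.496 -3.199 -0.225
vertex 3.698 -2.616 0.664
endloop
endfacet
facet normal -0.597 0.057 0.801
outer loop
vertex 2.864 -2.356 0.024
vertex 3.698 -2.616 0.664
vertex 3.493 -1.577 0.437
endloop
endfacet
facet normal -0.814 0.504 0.288
outer loop
vertex 2.864 -2.356 0.024
vertex 3.493 -1.577 0.437
vertex 3.164 -1.519 -0.593
endloop
endfacet
facet normal -0.947 0.120 -0.298
outer loop
vertex 2.864 -2.356 0.024
vertex 3.164 -1.519 -0.593
vertex 3.166 -2.521 -1.003
endloop
endfacet
facet normal -0.812 -0.565 -0.148
outer loop
vertex 2.864 -2.356 0.024
vertex 3.166 -2.521 -1.003
vertex 3.496 -3.199 -0.225
endloop
endfacet
facet normal 0.075 0.227 0.971
outer loop
vertex 3.493 -1.577 0.437
vertex 3.698 -2.616 0.664
vertex 4.514 -1.939 0.443
endloop
endfacet
facet normal 0.078 -0.842 0.534
outer loop
vertex 3.698 -2.616 0.664
vertex 3.496 -3.199 -0.225
vertex 4.516 -2.941 0.033
endloop
endfacet
facet normal -0.273 -0.780 -0.564
outer loop
vertex 3.496 -3.199 -0.225
vertex 3.166 -2.521 -1.003
vertex 4.187 -2.883 -0.997
endloop
endfacet
facet normal -0.491 0.329 -0.806
outer loop
vertex 3.166 -2.521 -1.003
vertex 3.164 -1.519 -0.593
vertex 3.982 -1.844 -1.224
endloop
endfacet
facet normal -0.276 0.951 0.142
outer loop
vertex 3.164 -1.519 -0.593
vertex 3.493 -1.577 0.437
vertex 4.184 -1.261 -0.335
endloop
endfacet
facet normal 0.947 -0.120 0.298
outer loop
vertex 4.816 -2.104 -0.584
vertex 4.514 -1.939 0.443
vertex 4.516 -2.941 0.033
endloop
endfacet
facet normal 0.814 -0.504 -0.288
outer loop
vertex 4.816 -2.104 -0.584
vertex 4.516 -2.941 0.033
vertex 4.187 -2.883 -0.997
endloop
endfacet
facet normal 0.597 -0.057 -0.801
outer loop
vertex 4.816 -2.104 -0.584
vertex 4.187 -2.883 -0.997
vertex 3.982 -1.844 -1.224
endloop
endfacet
facet normal 0.595 0.603 -0.531
outer loop
vertex 4.816 -2.104 -0.584
vertex 3.982 -1.844 -1.224
vertex 4.184 -1.261 -0.335
endloop
endfacet
facet normal 0.812 0.565 0.148
outer loop
vertex 4.816 -2.104 -0.584
vertex 4.184 -1.261 -0.335
vertex 4.514 -1.939 0.443
endloop
endfacet
facet normal 0.491 -0.329 0.806
outer loop
vertex 4.516 -2.941 0.033
vertex 4.514 -1.939 0.443
vertex 3.698 -2.616 0.664
endloop
endfacet
facet normal 0.276 -0.951 -0.142
outer loop
vertex 4.187 -2.883 -0.997
vertex 4.516 -2.941 0.033
vertex 3.496 -3.199 -0.225
endloop
endfacet
facet normal -0.075 -0.227 -0.971
outer loop
vertex 3.982 -1.844 -1.224
vertex 4.187 -2.883 -0.997
vertex 3.166 -2.521 -1.003
endloop
endfacet
facet normal -0.078 0.842 -0.534
outer loop
vertex 4.184 -1.261 -0.335
vertex 3.982 -1.844 -1.224
vertex 3.164 -1.519 -0.593
endloop
endfacet
facet normal 0.273 0.780 0.564
outer loop
vertex 4.514 -1.939 0.443
vertex 4.184 -1.261 -0.335
vertex 3.493 -1.577 0.437
endloop
endfacet
facet normal -0.617 -0.164 0.769
outer loop
vertex 0.802 0.93 1.818
vertex 1.414 2.242 2.588
vertex 0.02 1.582 1.329
endloop
endfacet
facet normal -0.373 -0.800 -0.470
outer loop
vertex 1.366 1.938 -0.348
vertex 0.802 0.93 1.818
vertex 0.02 1.582 1.329
endloop
endfacet
facet normal -0.617 -0.164 0.769
outer loop
vertex 0.02 1.582 1.329
vertex 1.414 2.242 2.588
vertex 0.632 2.894 2.099
endloop
endfacet
facet normal -0.692 0.577 -0.433
outer loop
vertex 0.632 2.894 2.099
vertex 1.366 1.938 -0.348
vertex 0.02 1.582 1.329
endloop
endfacet
facet normal 0.692 -0.577 0.433
outer loop
vertex 0.802 0.93 1.818
vertex 2.76 2.598 0.911
vertex 1.414 2.242 2.588
endloop
endfacet
facet normal -0.373 -0.800 -0.470
outer loop
vertex 2.148 1.286 0.141
vertex 0.802 0.93 1.818
vertex 1.366 1.938 -0.348
endloop
endfacet
facet normal 0.692 -0.577 0.433
outer loop
vertex 2.148 1.286 0.141
vertex 2.76 2.598 0.911
vertex 0.802 0.93 1.818
endloop
endfacet
facet normal 0.373 0.800 0.470
outer loop
vertex 1.414 2.242 2.588
vertex 2.76 2.598 0.911
vertex 0.632 2.894 2.099
endloop
endfacet
facet normal -0.692 0.577 -0.433
outer loop
vertex 1.978 3.25 0.422
vertex 1.366 1.938 -0.348
vertex 0.632 2.894 2.099
endloop
endfacet
facet normal 0.373 0.800 0.470
outer loop
vertex 0.632 2.894 2.099
vertex 2.76 2.598 0.911
vertex 1.978 3.25 0.422
endloop
endfacet
facet normal 0.617 0.164 -0.769
outer loop
vertex 1.978 3.25 0.422
vertex 2.148 1.286 0.141
vertex 1.366 1.938 -0.348
endloop
endfacet
facet normal 0.617 0.164 -0.769
outer loop
vertex 2.76 2.598 0.911
vertex 2.148 1.286 0.141
vertex 1.978 3.25 0.422
endloop
endfacet

endsolid


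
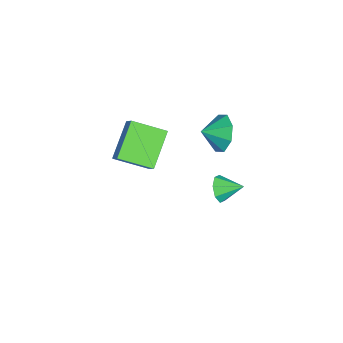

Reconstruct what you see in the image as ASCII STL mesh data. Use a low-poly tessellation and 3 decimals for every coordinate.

solid 
facet normal -0.312 0.864 -0.394
outer loop
vertex -2.156 0.315 0.62
vertex -2.634 0.554 1.523
vertex -1.677 0.718 1.124
endloop
endfacet
facet normal 0.755 -0.615 -0.226
outer loop
vertex -2.156 0.315 0.62
vertex -1.677 0.718 1.124
vertex -2.306 -0.354 1.937
endloop
endfacet
facet normal -0.312 0.865 -0.393
outer loop
vertex -1.677 0.718 1.124
vertex -2.634 0.554 1.523
vertex -1.758 1.024 1.862
endloop
endfacet
facet normal 0.906 -0.347 0.243
outer loop
vertex -1.677 0.718 1.124
vertex -1.758 1.024 1.862
vertex -2.306 -0.354 1.937
endloop
endfacet
facet normal -0.312 0.865 -0.393
outer loop
vertex -1.758 1.024 1.862
vertex -2.634 0.554 1.523
vertex -2.353 1.055 2.402
endloop
endfacet
facet normal 0.650 -0.219 0.728
outer loop
vertex -1.758 1.024 1.862
vertex -2.353 1.055 2.402
vertex -2.306 -0.354 1.937
endloop
endfacet
facet normal -0.312 0.865 -0.393
outer loop
vertex -2.353 1.055 2.402
vertex -2.634 0.554 1.523
vertex -3.112 0.793 2.427
endloop
endfacet
facet normal 0.137 -0.306 0.942
outer loop
vertex -2.353 1.055 2.402
vertex -3.112 0.793 2.427
vertex -2.306 -0.354 1.937
endloop
endfacet
facet normal -0.313 0.864 -0.394
outer loop
vertex -3.112 0.793 2.427
vertex -2.634 0.554 1.523
vertex -3.591 0.39 1.923
endloop
endfacet
facet normal -0.331 -0.558 0.761
outer loop
vertex -3.112 0.793 2.427
vertex -3.591 0.39 1.923
vertex -2.306 -0.354 1.937
endloop
endfacet
facet normal -0.313 0.865 -0.393
outer loop
vertex -3.591 0.39 1.923
vertex -2.634 0.554 1.523
vertex -3.509 0.084 1.185
endloop
endfacet
facet normal -0.482 -0.827 0.289
outer loop
vertex -3.591 0.39 1.923
vertex -3.509 0.084 1.185
vertex -2.306 -0.354 1.937
endloop
endfacet
facet normal -0.312 0.865 -0.393
outer loop
vertex -3.509 0.084 1.185
vertex -2.634 0.554 1.523
vertex -2.915 0.053 0.645
endloop
endfacet
facet normal -0.226 -0.955 -0.194
outer loop
vertex -3.509 0.084 1.185
vertex -2.915 0.053 0.645
vertex -2.306 -0.354 1.937
endloop
endfacet
facet normal -0.311 0.865 -0.394
outer loop
vertex -2.915 0.053 0.645
vertex -2.634 0.554 1.523
vertex -2.156 0.315 0.62
endloop
endfacet
facet normal 0.286 -0.867 -0.408
outer loop
vertex -2.915 0.053 0.645
vertex -2.156 0.315 0.62
vertex -2.306 -0.354 1.937
endloop
endfacet
facet normal -0.168 -0.906 -0.389
outer loop
vertex 2.316 0.334 2.862
vertex 1.985 0.628 2.32
vertex 2.647 0.447 2.456
endloop
endfacet
facet normal 0.750 0.130 0.648
outer loop
vertex 2.316 0.334 2.862
vertex 2.647 0.447 2.456
vertex 2.175 1.652 2.76
endloop
endfacet
facet normal -0.168 -0.906 -0.389
outer loop
vertex 2.647 0.447 2.456
vertex 1.985 0.628 2.32
vertex 2.59 0.666 1.97
endloop
endfacet
facet normal 0.934 0.353 0.050
outer loop
vertex 2.647 0.447 2.456
vertex 2.59 0.666 1.97
vertex 2.175 1.652 2.76
endloop
endfacet
facet normal -0.168 -0.906 -0.389
outer loop
vertex 2.59 0.666 1.97
vertex 1.985 0.628 2.32
vertex 2.178 0.863 1.69
endloop
endfacet
facet normal 0.619 0.633 -0.465
outer loop
vertex 2.59 0.666 1.97
vertex 2.178 0.863 1.69
vertex 2.175 1.652 2.76
endloop
endfacet
facet normal -0.170 -0.905 -0.390
outer loop
vertex 2.178 0.863 1.69
vertex 1.985 0.628 2.32
vertex 1.653 0.923 1.779
endloop
endfacet
facet normal -0.009 0.805 -0.593
outer loop
vertex 2.178 0.863 1.69
vertex 1.653 0.923 1.779
vertex 2.175 1.652 2.76
endloop
endfacet
facet normal -0.169 -0.905 -0.390
outer loop
vertex 1.653 0.923 1.779
vertex 1.985 0.628 2.32
vertex 1.322 0.81 2.185
endloop
endfacet
facet normal -0.583 0.769 -0.261
outer loop
vertex 1.653 0.923 1.779
vertex 1.322 0.81 2.185
vertex 2.175 1.652 2.76
endloop
endfacet
facet normal -0.169 -0.906 -0.389
outer loop
vertex 1.322 0.81 2.185
vertex 1.985 0.628 2.32
vertex 1.379 0.591 2.67
endloop
endfacet
facet normal -0.767 0.547 0.337
outer loop
vertex 1.322 0.81 2.185
vertex 1.379 0.591 2.67
vertex 2.175 1.652 2.76
endloop
endfacet
facet normal -0.169 -0.906 -0.388
outer loop
vertex 1.379 0.591 2.67
vertex 1.985 0.628 2.32
vertex 1.791 0.394 2.951
endloop
endfacet
facet normal -0.452 0.267 0.851
outer loop
vertex 1.379 0.591 2.67
vertex 1.791 0.394 2.951
vertex 2.175 1.652 2.76
endloop
endfacet
facet normal -0.169 -0.906 -0.388
outer loop
vertex 1.791 0.394 2.951
vertex 1.985 0.628 2.32
vertex 2.316 0.334 2.862
endloop
endfacet
facet normal 0.177 0.095 0.980
outer loop
vertex 1.791 0.394 2.951
vertex 2.316 0.334 2.862
vertex 2.175 1.652 2.76
endloop
endfacet
facet normal -0.759 0.258 0.598
outer loop
vertex -4.05 -3.591 0.791
vertex -3.997 -1.924 0.139
vertex -4.804 -3.891 -0.037
endloop
endfacet
facet normal -0.030 -0.931 0.364
outer loop
vertex -3.203 -4.436 -1.299
vertex -4.05 -3.591 0.791
vertex -4.804 -3.891 -0.037
endloop
endfacet
facet normal -0.759 0.258 0.598
outer loop
vertex -4.804 -3.891 -0.037
vertex -3.997 -1.924 0.139
vertex -4.751 -2.225 -0.689
endloop
endfacet
facet normal -0.651 -0.259 -0.714
outer loop
vertex -4.751 -2.225 -0.689
vertex -3.203 -4.436 -1.299
vertex -4.804 -3.891 -0.037
endloop
endfacet
facet normal 0.651 0.259 0.714
outer loop
vertex -4.05 -3.591 0.791
vertex -2.396 -2.469 -1.123
vertex -3.997 -1.924 0.139
endloop
endfacet
facet normal -0.029 -0.931 0.365
outer loop
vertex -2.449 -4.135 -0.471
vertex -4.05 -3.591 0.791
vertex -3.203 -4.436 -1.299
endloop
endfacet
facet normal 0.651 0.259 0.714
outer loop
vertex -2.449 -4.135 -0.471
vertex -2.396 -2.469 -1.123
vertex -4.05 -3.591 0.791
endloop
endfacet
facet normal 0.029 0.931 -0.365
outer loop
vertex -3.997 -1.924 0.139
vertex -2.396 -2.469 -1.123
vertex -4.751 -2.225 -0.689
endloop
endfacet
facet normal -0.651 -0.259 -0.714
outer loop
vertex -3.15 -2.769 -1.951
vertex -3.203 -4.436 -1.299
vertex -4.751 -2.225 -0.689
endloop
endfacet
facet normal 0.029 0.931 -0.364
outer loop
vertex -4.751 -2.225 -0.689
vertex -2.396 -2.469 -1.123
vertex -3.15 -2.769 -1.951
endloop
endfacet
facet normal 0.759 -0.258 -0.598
outer loop
vertex -3.15 -2.769 -1.951
vertex -2.449 -4.135 -0.471
vertex -3.203 -4.436 -1.299
endloop
endfacet
facet normal 0.759 -0.258 -0.598
outer loop
vertex -2.396 -2.469 -1.123
vertex -2.449 -4.135 -0.471
vertex -3.15 -2.769 -1.951
endloop
endfacet

endsolid


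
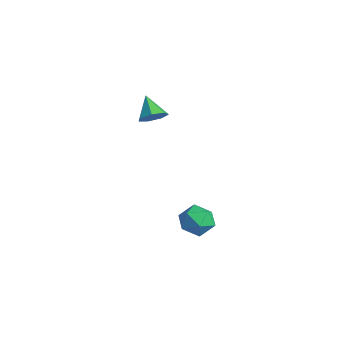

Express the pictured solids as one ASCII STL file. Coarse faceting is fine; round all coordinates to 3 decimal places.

solid 
facet normal 0.724 -0.096 -0.683
outer loop
vertex 1.611 -2.56 3.761
vertex 1.206 -2.261 3.29
vertex 1.654 -1.964 3.723
endloop
endfacet
facet normal 0.295 0.040 0.955
outer loop
vertex 1.611 -2.56 3.761
vertex 1.654 -1.964 3.723
vertex 0.294 -2.139 4.15
endloop
endfacet
facet normal 0.724 -0.097 -0.683
outer loop
vertex 1.654 -1.964 3.723
vertex 1.206 -2.261 3.29
vertex 1.36 -1.591 3.358
endloop
endfacet
facet normal 0.113 0.739 0.664
outer loop
vertex 1.654 -1.964 3.723
vertex 1.36 -1.591 3.358
vertex 0.294 -2.139 4.15
endloop
endfacet
facet normal 0.724 -0.097 -0.683
outer loop
vertex 1.36 -1.591 3.358
vertex 1.206 -2.261 3.29
vertex 0.95 -1.722 2.942
endloop
endfacet
facet normal -0.394 0.913 0.101
outer loop
vertex 1.36 -1.591 3.358
vertex 0.95 -1.722 2.942
vertex 0.294 -2.139 4.15
endloop
endfacet
facet normal 0.724 -0.097 -0.683
outer loop
vertex 0.95 -1.722 2.942
vertex 1.206 -2.261 3.29
vertex 0.733 -2.259 2.788
endloop
endfacet
facet normal -0.847 0.431 -0.311
outer loop
vertex 0.95 -1.722 2.942
vertex 0.733 -2.259 2.788
vertex 0.294 -2.139 4.15
endloop
endfacet
facet normal 0.724 -0.096 -0.683
outer loop
vertex 0.733 -2.259 2.788
vertex 1.206 -2.261 3.29
vertex 0.872 -2.796 3.011
endloop
endfacet
facet normal -0.903 -0.342 -0.261
outer loop
vertex 0.733 -2.259 2.788
vertex 0.872 -2.796 3.011
vertex 0.294 -2.139 4.15
endloop
endfacet
facet normal 0.724 -0.095 -0.683
outer loop
vertex 0.872 -2.796 3.011
vertex 1.206 -2.261 3.29
vertex 1.263 -2.931 3.444
endloop
endfacet
facet normal -0.521 -0.827 0.213
outer loop
vertex 0.872 -2.796 3.011
vertex 1.263 -2.931 3.444
vertex 0.294 -2.139 4.15
endloop
endfacet
facet normal 0.724 -0.095 -0.683
outer loop
vertex 1.263 -2.931 3.444
vertex 1.206 -2.261 3.29
vertex 1.611 -2.56 3.761
endloop
endfacet
facet normal 0.013 -0.657 0.754
outer loop
vertex 1.263 -2.931 3.444
vertex 1.611 -2.56 3.761
vertex 0.294 -2.139 4.15
endloop
endfacet
facet normal -0.054 -0.024 0.998
outer loop
vertex 3.724 -0.992 -1.658
vertex 2.834 -1.146 -1.71
vertex 3.413 -1.841 -1.695
endloop
endfacet
facet normal 0.585 -0.248 0.772
outer loop
vertex 3.724 -0.992 -1.658
vertex 3.413 -1.841 -1.695
vertex 4.143 -1.606 -2.173
endloop
endfacet
facet normal 0.880 0.276 0.387
outer loop
vertex 3.724 -0.992 -1.658
vertex 4.143 -1.606 -2.173
vertex 4.016 -0.766 -2.483
endloop
endfacet
facet normal 0.422 0.825 0.375
outer loop
vertex 3.724 -0.992 -1.658
vertex 4.016 -0.766 -2.483
vertex 3.207 -0.482 -2.197
endloop
endfacet
facet normal -0.155 0.639 0.753
outer loop
vertex 3.724 -0.992 -1.658
vertex 3.207 -0.482 -2.197
vertex 2.834 -1.146 -1.71
endloop
endfacet
facet normal 0.482 -0.807 0.340
outer loop
vertex 4.143 -1.606 -2.173
vertex 3.413 -1.841 -1.695
vertex 3.513 -2.138 -2.543
endloop
endfacet
facet normal -0.552 -0.444 0.706
outer loop
vertex 3.413 -1.841 -1.695
vertex 2.834 -1.146 -1.71
vertex 2.704 -1.854 -2.257
endloop
endfacet
facet normal -0.713 0.628 0.311
outer loop
vertex 2.834 -1.146 -1.71
vertex 3.207 -0.482 -2.197
vertex 2.577 -1.014 -2.567
endloop
endfacet
facet normal 0.220 0.928 -0.299
outer loop
vertex 3.207 -0.482 -2.197
vertex 4.016 -0.766 -2.483
vertex 3.307 -0.779 -3.045
endloop
endfacet
facet normal 0.959 0.041 -0.281
outer loop
vertex 4.016 -0.766 -2.483
vertex 4.143 -1.606 -2.173
vertex 3.886 -1.474 -3.03
endloop
endfacet
facet normal -0.422 -0.825 -0.375
outer loop
vertex 2.996 -1.628 -3.082
vertex 3.513 -2.138 -2.543
vertex 2.704 -1.854 -2.257
endloop
endfacet
facet normal -0.880 -0.276 -0.387
outer loop
vertex 2.996 -1.628 -3.082
vertex 2.704 -1.854 -2.257
vertex 2.577 -1.014 -2.567
endloop
endfacet
facet normal -0.585 0.248 -0.772
outer loop
vertex 2.996 -1.628 -3.082
vertex 2.577 -1.014 -2.567
vertex 3.307 -0.779 -3.045
endloop
endfacet
facet normal 0.054 0.024 -0.998
outer loop
vertex 2.996 -1.628 -3.082
vertex 3.307 -0.779 -3.045
vertex 3.886 -1.474 -3.03
endloop
endfacet
facet normal 0.155 -0.639 -0.753
outer loop
vertex 2.996 -1.628 -3.082
vertex 3.886 -1.474 -3.03
vertex 3.513 -2.138 -2.543
endloop
endfacet
facet normal -0.220 -0.928 0.299
outer loop
vertex 2.704 -1.854 -2.257
vertex 3.513 -2.138 -2.543
vertex 3.413 -1.841 -1.695
endloop
endfacet
facet normal -0.959 -0.041 0.281
outer loop
vertex 2.577 -1.014 -2.567
vertex 2.704 -1.854 -2.257
vertex 2.834 -1.146 -1.71
endloop
endfacet
facet normal -0.482 0.807 -0.340
outer loop
vertex 3.307 -0.779 -3.045
vertex 2.577 -1.014 -2.567
vertex 3.207 -0.482 -2.197
endloop
endfacet
facet normal 0.552 0.444 -0.706
outer loop
vertex 3.886 -1.474 -3.03
vertex 3.307 -0.779 -3.045
vertex 4.016 -0.766 -2.483
endloop
endfacet
facet normal 0.713 -0.628 -0.311
outer loop
vertex 3.513 -2.138 -2.543
vertex 3.886 -1.474 -3.03
vertex 4.143 -1.606 -2.173
endloop
endfacet

endsolid


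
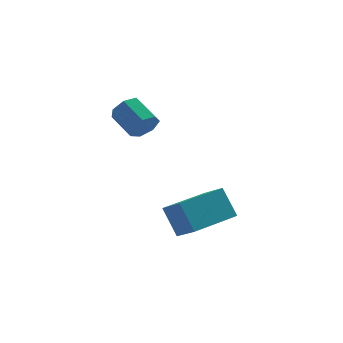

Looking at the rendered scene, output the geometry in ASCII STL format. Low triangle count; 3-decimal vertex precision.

solid 
facet normal 0.324 -0.859 -0.398
outer loop
vertex 0.652 -1.101 3.737
vertex 0.284 -0.991 3.2
vertex 0.908 -0.809 3.315
endloop
endfacet
facet normal 0.834 0.061 0.548
outer loop
vertex 0.652 -1.101 3.737
vertex 0.908 -0.809 3.315
vertex 0.244 -0.019 4.237
endloop
endfacet
facet normal 0.834 0.060 0.549
outer loop
vertex 0.244 -0.019 4.237
vertex 0.908 -0.809 3.315
vertex 0.5 0.273 3.816
endloop
endfacet
facet normal -0.324 0.858 0.398
outer loop
vertex 0.244 -0.019 4.237
vertex 0.5 0.273 3.816
vertex -0.124 0.091 3.7
endloop
endfacet
facet normal 0.324 -0.859 -0.397
outer loop
vertex 0.908 -0.809 3.315
vertex 0.284 -0.991 3.2
vertex 0.694 -0.655 2.807
endloop
endfacet
facet normal 0.869 0.436 -0.234
outer loop
vertex 0.908 -0.809 3.315
vertex 0.694 -0.655 2.807
vertex 0.5 0.273 3.816
endloop
endfacet
facet normal 0.869 0.436 -0.234
outer loop
vertex 0.5 0.273 3.816
vertex 0.694 -0.655 2.807
vertex 0.286 0.427 3.307
endloop
endfacet
facet normal -0.324 0.859 0.396
outer loop
vertex 0.5 0.273 3.816
vertex 0.286 0.427 3.307
vertex -0.124 0.091 3.7
endloop
endfacet
facet normal 0.323 -0.859 -0.398
outer loop
vertex 0.694 -0.655 2.807
vertex 0.284 -0.991 3.2
vertex 0.171 -0.753 2.594
endloop
endfacet
facet normal 0.251 0.483 -0.839
outer loop
vertex 0.694 -0.655 2.807
vertex 0.171 -0.753 2.594
vertex 0.286 0.427 3.307
endloop
endfacet
facet normal 0.250 0.483 -0.839
outer loop
vertex 0.286 0.427 3.307
vertex 0.171 -0.753 2.594
vertex -0.236 0.329 3.095
endloop
endfacet
facet normal -0.323 0.859 0.398
outer loop
vertex 0.286 0.427 3.307
vertex -0.236 0.329 3.095
vertex -0.124 0.091 3.7
endloop
endfacet
facet normal 0.324 -0.859 -0.398
outer loop
vertex 0.171 -0.753 2.594
vertex 0.284 -0.991 3.2
vertex -0.267 -1.031 2.838
endloop
endfacet
facet normal -0.558 0.166 -0.813
outer loop
vertex 0.171 -0.753 2.594
vertex -0.267 -1.031 2.838
vertex -0.236 0.329 3.095
endloop
endfacet
facet normal -0.557 0.166 -0.814
outer loop
vertex -0.236 0.329 3.095
vertex -0.267 -1.031 2.838
vertex -0.674 0.051 3.338
endloop
endfacet
facet normal -0.324 0.858 0.398
outer loop
vertex -0.236 0.329 3.095
vertex -0.674 0.051 3.338
vertex -0.124 0.091 3.7
endloop
endfacet
facet normal 0.323 -0.859 -0.397
outer loop
vertex -0.267 -1.031 2.838
vertex 0.284 -0.991 3.2
vertex -0.29 -1.278 3.354
endloop
endfacet
facet normal -0.945 -0.275 -0.174
outer loop
vertex -0.267 -1.031 2.838
vertex -0.29 -1.278 3.354
vertex -0.674 0.051 3.338
endloop
endfacet
facet normal -0.945 -0.275 -0.176
outer loop
vertex -0.674 0.051 3.338
vertex -0.29 -1.278 3.354
vertex -0.698 -0.196 3.854
endloop
endfacet
facet normal -0.323 0.859 0.396
outer loop
vertex -0.674 0.051 3.338
vertex -0.698 -0.196 3.854
vertex -0.124 0.091 3.7
endloop
endfacet
facet normal 0.322 -0.859 -0.398
outer loop
vertex -0.29 -1.278 3.354
vertex 0.284 -0.991 3.2
vertex 0.119 -1.31 3.754
endloop
endfacet
facet normal -0.622 -0.509 0.595
outer loop
vertex -0.29 -1.278 3.354
vertex 0.119 -1.31 3.754
vertex -0.698 -0.196 3.854
endloop
endfacet
facet normal -0.621 -0.509 0.596
outer loop
vertex -0.698 -0.196 3.854
vertex 0.119 -1.31 3.754
vertex -0.289 -0.227 4.254
endloop
endfacet
facet normal -0.323 0.859 0.397
outer loop
vertex -0.698 -0.196 3.854
vertex -0.289 -0.227 4.254
vertex -0.124 0.091 3.7
endloop
endfacet
facet normal 0.324 -0.858 -0.398
outer loop
vertex 0.119 -1.31 3.754
vertex 0.284 -0.991 3.2
vertex 0.652 -1.101 3.737
endloop
endfacet
facet normal 0.170 -0.359 0.918
outer loop
vertex 0.119 -1.31 3.754
vertex 0.652 -1.101 3.737
vertex -0.289 -0.227 4.254
endloop
endfacet
facet normal 0.170 -0.360 0.917
outer loop
vertex -0.289 -0.227 4.254
vertex 0.652 -1.101 3.737
vertex 0.244 -0.019 4.237
endloop
endfacet
facet normal -0.323 0.859 0.397
outer loop
vertex -0.289 -0.227 4.254
vertex 0.244 -0.019 4.237
vertex -0.124 0.091 3.7
endloop
endfacet
facet normal -0.914 -0.405 0.011
outer loop
vertex 1.427 -3.396 -1.16
vertex 1.104 -2.637 -0.053
vertex 1.036 -2.533 -1.864
endloop
endfacet
facet normal 0.233 -0.549 -0.803
outer loop
vertex 2.956 -1.683 -1.887
vertex 1.427 -3.396 -1.16
vertex 1.036 -2.533 -1.864
endloop
endfacet
facet normal -0.914 -0.405 0.011
outer loop
vertex 1.036 -2.533 -1.864
vertex 1.104 -2.637 -0.053
vertex 0.714 -1.775 -0.757
endloop
endfacet
facet normal -0.331 0.731 -0.597
outer loop
vertex 0.714 -1.775 -0.757
vertex 2.956 -1.683 -1.887
vertex 1.036 -2.533 -1.864
endloop
endfacet
facet normal 0.331 -0.731 0.597
outer loop
vertex 1.427 -3.396 -1.16
vertex 3.024 -1.787 -0.076
vertex 1.104 -2.637 -0.053
endloop
endfacet
facet normal 0.234 -0.549 -0.802
outer loop
vertex 3.346 -2.545 -1.183
vertex 1.427 -3.396 -1.16
vertex 2.956 -1.683 -1.887
endloop
endfacet
facet normal 0.331 -0.731 0.597
outer loop
vertex 3.346 -2.545 -1.183
vertex 3.024 -1.787 -0.076
vertex 1.427 -3.396 -1.16
endloop
endfacet
facet normal -0.234 0.549 0.802
outer loop
vertex 1.104 -2.637 -0.053
vertex 3.024 -1.787 -0.076
vertex 0.714 -1.775 -0.757
endloop
endfacet
facet normal -0.331 0.730 -0.597
outer loop
vertex 2.633 -0.924 -0.78
vertex 2.956 -1.683 -1.887
vertex 0.714 -1.775 -0.757
endloop
endfacet
facet normal -0.234 0.549 0.803
outer loop
vertex 0.714 -1.775 -0.757
vertex 3.024 -1.787 -0.076
vertex 2.633 -0.924 -0.78
endloop
endfacet
facet normal 0.914 0.405 -0.011
outer loop
vertex 2.633 -0.924 -0.78
vertex 3.346 -2.545 -1.183
vertex 2.956 -1.683 -1.887
endloop
endfacet
facet normal 0.914 0.405 -0.011
outer loop
vertex 3.024 -1.787 -0.076
vertex 3.346 -2.545 -1.183
vertex 2.633 -0.924 -0.78
endloop
endfacet

endsolid


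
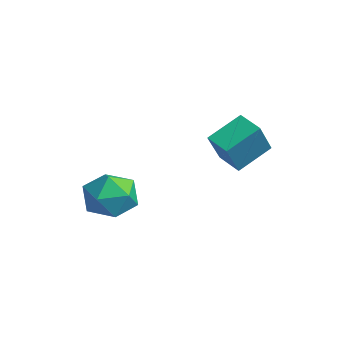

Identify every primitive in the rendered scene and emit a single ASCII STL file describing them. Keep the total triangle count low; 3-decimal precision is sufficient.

solid 
facet normal -0.365 0.470 -0.803
outer loop
vertex 1.291 4.124 3.313
vertex 2.314 4.381 2.998
vertex 1.378 2.72 2.452
endloop
endfacet
facet normal -0.930 -0.233 0.286
outer loop
vertex 2.046 1.859 3.922
vertex 1.291 4.124 3.313
vertex 1.378 2.72 2.452
endloop
endfacet
facet normal -0.365 0.470 -0.803
outer loop
vertex 1.378 2.72 2.452
vertex 2.314 4.381 2.998
vertex 2.4 2.976 2.137
endloop
endfacet
facet normal 0.052 -0.851 -0.522
outer loop
vertex 2.4 2.976 2.137
vertex 2.046 1.859 3.922
vertex 1.378 2.72 2.452
endloop
endfacet
facet normal -0.053 0.851 0.522
outer loop
vertex 1.291 4.124 3.313
vertex 2.982 3.52 4.468
vertex 2.314 4.381 2.998
endloop
endfacet
facet normal -0.929 -0.233 0.287
outer loop
vertex 1.96 3.264 4.783
vertex 1.291 4.124 3.313
vertex 2.046 1.859 3.922
endloop
endfacet
facet normal -0.052 0.851 0.522
outer loop
vertex 1.96 3.264 4.783
vertex 2.982 3.52 4.468
vertex 1.291 4.124 3.313
endloop
endfacet
facet normal 0.930 0.232 -0.286
outer loop
vertex 2.314 4.381 2.998
vertex 2.982 3.52 4.468
vertex 2.4 2.976 2.137
endloop
endfacet
facet normal 0.053 -0.851 -0.522
outer loop
vertex 3.069 2.116 3.607
vertex 2.046 1.859 3.922
vertex 2.4 2.976 2.137
endloop
endfacet
facet normal 0.929 0.233 -0.286
outer loop
vertex 2.4 2.976 2.137
vertex 2.982 3.52 4.468
vertex 3.069 2.116 3.607
endloop
endfacet
facet normal 0.365 -0.470 0.803
outer loop
vertex 3.069 2.116 3.607
vertex 1.96 3.264 4.783
vertex 2.046 1.859 3.922
endloop
endfacet
facet normal 0.365 -0.470 0.803
outer loop
vertex 2.982 3.52 4.468
vertex 1.96 3.264 4.783
vertex 3.069 2.116 3.607
endloop
endfacet
facet normal -0.962 0.273 0.000
outer loop
vertex -2.579 0.562 -0.684
vertex -2.914 -0.617 -0.784
vertex -2.77 -0.111 0.328
endloop
endfacet
facet normal -0.567 0.731 0.380
outer loop
vertex -2.579 0.562 -0.684
vertex -2.77 -0.111 0.328
vertex -1.812 0.659 0.274
endloop
endfacet
facet normal -0.063 0.997 -0.051
outer loop
vertex -2.579 0.562 -0.684
vertex -1.812 0.659 0.274
vertex -1.365 0.629 -0.872
endloop
endfacet
facet normal -0.147 0.703 -0.696
outer loop
vertex -2.579 0.562 -0.684
vertex -1.365 0.629 -0.872
vertex -2.046 -0.16 -1.525
endloop
endfacet
facet normal -0.702 0.256 -0.665
outer loop
vertex -2.579 0.562 -0.684
vertex -2.046 -0.16 -1.525
vertex -2.914 -0.617 -0.784
endloop
endfacet
facet normal -0.242 0.365 0.899
outer loop
vertex -1.812 0.659 0.274
vertex -2.77 -0.111 0.328
vertex -1.674 -0.46 0.765
endloop
endfacet
facet normal -0.882 -0.376 0.285
outer loop
vertex -2.77 -0.111 0.328
vertex -2.914 -0.617 -0.784
vertex -2.355 -1.249 0.112
endloop
endfacet
facet normal -0.462 -0.404 -0.790
outer loop
vertex -2.914 -0.617 -0.784
vertex -2.046 -0.16 -1.525
vertex -1.908 -1.279 -1.034
endloop
endfacet
facet normal 0.437 0.319 -0.841
outer loop
vertex -2.046 -0.16 -1.525
vertex -1.365 0.629 -0.872
vertex -0.95 -0.509 -1.088
endloop
endfacet
facet normal 0.573 0.794 0.203
outer loop
vertex -1.365 0.629 -0.872
vertex -1.812 0.659 0.274
vertex -0.806 -0.003 0.024
endloop
endfacet
facet normal 0.147 -0.703 0.696
outer loop
vertex -1.141 -1.182 -0.076
vertex -1.674 -0.46 0.765
vertex -2.355 -1.249 0.112
endloop
endfacet
facet normal 0.063 -0.997 0.051
outer loop
vertex -1.141 -1.182 -0.076
vertex -2.355 -1.249 0.112
vertex -1.908 -1.279 -1.034
endloop
endfacet
facet normal 0.567 -0.731 -0.380
outer loop
vertex -1.141 -1.182 -0.076
vertex -1.908 -1.279 -1.034
vertex -0.95 -0.509 -1.088
endloop
endfacet
facet normal 0.962 -0.273 -0.000
outer loop
vertex -1.141 -1.182 -0.076
vertex -0.95 -0.509 -1.088
vertex -0.806 -0.003 0.024
endloop
endfacet
facet normal 0.702 -0.256 0.665
outer loop
vertex -1.141 -1.182 -0.076
vertex -0.806 -0.003 0.024
vertex -1.674 -0.46 0.765
endloop
endfacet
facet normal -0.437 -0.319 0.841
outer loop
vertex -2.355 -1.249 0.112
vertex -1.674 -0.46 0.765
vertex -2.77 -0.111 0.328
endloop
endfacet
facet normal -0.573 -0.794 -0.203
outer loop
vertex -1.908 -1.279 -1.034
vertex -2.355 -1.249 0.112
vertex -2.914 -0.617 -0.784
endloop
endfacet
facet normal 0.242 -0.365 -0.899
outer loop
vertex -0.95 -0.509 -1.088
vertex -1.908 -1.279 -1.034
vertex -2.046 -0.16 -1.525
endloop
endfacet
facet normal 0.882 0.376 -0.285
outer loop
vertex -0.806 -0.003 0.024
vertex -0.95 -0.509 -1.088
vertex -1.365 0.629 -0.872
endloop
endfacet
facet normal 0.462 0.404 0.790
outer loop
vertex -1.674 -0.46 0.765
vertex -0.806 -0.003 0.024
vertex -1.812 0.659 0.274
endloop
endfacet

endsolid


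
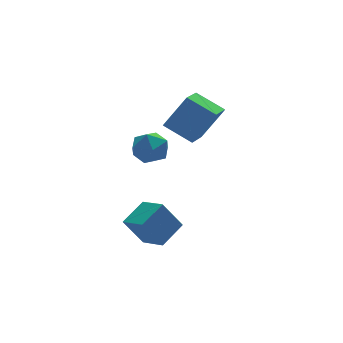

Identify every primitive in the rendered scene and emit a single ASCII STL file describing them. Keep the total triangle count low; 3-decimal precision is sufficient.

solid 
facet normal -0.496 0.210 0.842
outer loop
vertex -1.373 -2.572 -1.109
vertex -0.121 -1.997 -0.515
vertex -1.718 -1.277 -1.635
endloop
endfacet
facet normal -0.834 -0.383 -0.396
outer loop
vertex -0.899 -1.623 -3.025
vertex -1.373 -2.572 -1.109
vertex -1.718 -1.277 -1.635
endloop
endfacet
facet normal -0.496 0.210 0.842
outer loop
vertex -1.718 -1.277 -1.635
vertex -0.121 -1.997 -0.515
vertex -0.466 -0.702 -1.041
endloop
endfacet
facet normal -0.240 0.899 -0.365
outer loop
vertex -0.466 -0.702 -1.041
vertex -0.899 -1.623 -3.025
vertex -1.718 -1.277 -1.635
endloop
endfacet
facet normal 0.240 -0.899 0.365
outer loop
vertex -1.373 -2.572 -1.109
vertex 0.698 -2.343 -1.905
vertex -0.121 -1.997 -0.515
endloop
endfacet
facet normal -0.834 -0.383 -0.396
outer loop
vertex -0.554 -2.918 -2.499
vertex -1.373 -2.572 -1.109
vertex -0.899 -1.623 -3.025
endloop
endfacet
facet normal 0.240 -0.899 0.365
outer loop
vertex -0.554 -2.918 -2.499
vertex 0.698 -2.343 -1.905
vertex -1.373 -2.572 -1.109
endloop
endfacet
facet normal 0.834 0.383 0.396
outer loop
vertex -0.121 -1.997 -0.515
vertex 0.698 -2.343 -1.905
vertex -0.466 -0.702 -1.041
endloop
endfacet
facet normal -0.240 0.899 -0.365
outer loop
vertex 0.353 -1.048 -2.431
vertex -0.899 -1.623 -3.025
vertex -0.466 -0.702 -1.041
endloop
endfacet
facet normal 0.834 0.383 0.396
outer loop
vertex -0.466 -0.702 -1.041
vertex 0.698 -2.343 -1.905
vertex 0.353 -1.048 -2.431
endloop
endfacet
facet normal 0.496 -0.210 -0.842
outer loop
vertex 0.353 -1.048 -2.431
vertex -0.554 -2.918 -2.499
vertex -0.899 -1.623 -3.025
endloop
endfacet
facet normal 0.496 -0.210 -0.842
outer loop
vertex 0.698 -2.343 -1.905
vertex -0.554 -2.918 -2.499
vertex 0.353 -1.048 -2.431
endloop
endfacet
facet normal -0.594 -0.401 0.697
outer loop
vertex -0.58 0.107 2.053
vertex 0.057 -0.641 2.165
vertex 0.151 0.176 2.715
endloop
endfacet
facet normal -0.654 0.311 0.690
outer loop
vertex -0.58 0.107 2.053
vertex 0.151 0.176 2.715
vertex -0.077 0.953 2.149
endloop
endfacet
facet normal -0.861 0.508 0.036
outer loop
vertex -0.58 0.107 2.053
vertex -0.077 0.953 2.149
vertex -0.313 0.617 1.249
endloop
endfacet
facet normal -0.929 -0.082 -0.361
outer loop
vertex -0.58 0.107 2.053
vertex -0.313 0.617 1.249
vertex -0.23 -0.368 1.26
endloop
endfacet
facet normal -0.764 -0.643 0.048
outer loop
vertex -0.58 0.107 2.053
vertex -0.23 -0.368 1.26
vertex 0.057 -0.641 2.165
endloop
endfacet
facet normal -0.007 0.588 0.809
outer loop
vertex -0.077 0.953 2.149
vertex 0.151 0.176 2.715
vertex 0.87 0.728 2.32
endloop
endfacet
facet normal 0.089 -0.563 0.821
outer loop
vertex 0.151 0.176 2.715
vertex 0.057 -0.641 2.165
vertex 0.953 -0.257 2.331
endloop
endfacet
facet normal -0.186 -0.955 -0.229
outer loop
vertex 0.057 -0.641 2.165
vertex -0.23 -0.368 1.26
vertex 0.717 -0.593 1.431
endloop
endfacet
facet normal -0.452 -0.048 -0.891
outer loop
vertex -0.23 -0.368 1.26
vertex -0.313 0.617 1.249
vertex 0.489 0.184 0.865
endloop
endfacet
facet normal -0.342 0.906 -0.249
outer loop
vertex -0.313 0.617 1.249
vertex -0.077 0.953 2.149
vertex 0.583 1.001 1.415
endloop
endfacet
facet normal 0.929 0.082 0.361
outer loop
vertex 1.22 0.253 1.527
vertex 0.87 0.728 2.32
vertex 0.953 -0.257 2.331
endloop
endfacet
facet normal 0.861 -0.508 -0.036
outer loop
vertex 1.22 0.253 1.527
vertex 0.953 -0.257 2.331
vertex 0.717 -0.593 1.431
endloop
endfacet
facet normal 0.654 -0.311 -0.690
outer loop
vertex 1.22 0.253 1.527
vertex 0.717 -0.593 1.431
vertex 0.489 0.184 0.865
endloop
endfacet
facet normal 0.594 0.401 -0.697
outer loop
vertex 1.22 0.253 1.527
vertex 0.489 0.184 0.865
vertex 0.583 1.001 1.415
endloop
endfacet
facet normal 0.764 0.643 -0.048
outer loop
vertex 1.22 0.253 1.527
vertex 0.583 1.001 1.415
vertex 0.87 0.728 2.32
endloop
endfacet
facet normal 0.452 0.048 0.891
outer loop
vertex 0.953 -0.257 2.331
vertex 0.87 0.728 2.32
vertex 0.151 0.176 2.715
endloop
endfacet
facet normal 0.342 -0.906 0.249
outer loop
vertex 0.717 -0.593 1.431
vertex 0.953 -0.257 2.331
vertex 0.057 -0.641 2.165
endloop
endfacet
facet normal 0.007 -0.588 -0.809
outer loop
vertex 0.489 0.184 0.865
vertex 0.717 -0.593 1.431
vertex -0.23 -0.368 1.26
endloop
endfacet
facet normal -0.089 0.563 -0.821
outer loop
vertex 0.583 1.001 1.415
vertex 0.489 0.184 0.865
vertex -0.313 0.617 1.249
endloop
endfacet
facet normal 0.186 0.955 0.229
outer loop
vertex 0.87 0.728 2.32
vertex 0.583 1.001 1.415
vertex -0.077 0.953 2.149
endloop
endfacet
facet normal -0.626 -0.701 0.340
outer loop
vertex 3.108 -0.796 3.722
vertex 2.217 0.355 4.455
vertex 2.018 -0.608 2.103
endloop
endfacet
facet normal 0.547 -0.706 -0.450
outer loop
vertex 3.083 0.585 1.525
vertex 3.108 -0.796 3.722
vertex 2.018 -0.608 2.103
endloop
endfacet
facet normal -0.626 -0.702 0.340
outer loop
vertex 2.018 -0.608 2.103
vertex 2.217 0.355 4.455
vertex 1.127 0.543 2.837
endloop
endfacet
facet normal -0.556 0.096 -0.826
outer loop
vertex 1.127 0.543 2.837
vertex 3.083 0.585 1.525
vertex 2.018 -0.608 2.103
endloop
endfacet
facet normal 0.556 -0.096 0.826
outer loop
vertex 3.108 -0.796 3.722
vertex 3.282 1.548 3.877
vertex 2.217 0.355 4.455
endloop
endfacet
facet normal 0.546 -0.706 -0.450
outer loop
vertex 4.173 0.397 3.143
vertex 3.108 -0.796 3.722
vertex 3.083 0.585 1.525
endloop
endfacet
facet normal 0.556 -0.096 0.826
outer loop
vertex 4.173 0.397 3.143
vertex 3.282 1.548 3.877
vertex 3.108 -0.796 3.722
endloop
endfacet
facet normal -0.547 0.706 0.450
outer loop
vertex 2.217 0.355 4.455
vertex 3.282 1.548 3.877
vertex 1.127 0.543 2.837
endloop
endfacet
facet normal -0.556 0.096 -0.826
outer loop
vertex 2.192 1.736 2.258
vertex 3.083 0.585 1.525
vertex 1.127 0.543 2.837
endloop
endfacet
facet normal -0.547 0.706 0.450
outer loop
vertex 1.127 0.543 2.837
vertex 3.282 1.548 3.877
vertex 2.192 1.736 2.258
endloop
endfacet
facet normal 0.626 0.701 -0.340
outer loop
vertex 2.192 1.736 2.258
vertex 4.173 0.397 3.143
vertex 3.083 0.585 1.525
endloop
endfacet
facet normal 0.626 0.702 -0.340
outer loop
vertex 3.282 1.548 3.877
vertex 4.173 0.397 3.143
vertex 2.192 1.736 2.258
endloop
endfacet

endsolid
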